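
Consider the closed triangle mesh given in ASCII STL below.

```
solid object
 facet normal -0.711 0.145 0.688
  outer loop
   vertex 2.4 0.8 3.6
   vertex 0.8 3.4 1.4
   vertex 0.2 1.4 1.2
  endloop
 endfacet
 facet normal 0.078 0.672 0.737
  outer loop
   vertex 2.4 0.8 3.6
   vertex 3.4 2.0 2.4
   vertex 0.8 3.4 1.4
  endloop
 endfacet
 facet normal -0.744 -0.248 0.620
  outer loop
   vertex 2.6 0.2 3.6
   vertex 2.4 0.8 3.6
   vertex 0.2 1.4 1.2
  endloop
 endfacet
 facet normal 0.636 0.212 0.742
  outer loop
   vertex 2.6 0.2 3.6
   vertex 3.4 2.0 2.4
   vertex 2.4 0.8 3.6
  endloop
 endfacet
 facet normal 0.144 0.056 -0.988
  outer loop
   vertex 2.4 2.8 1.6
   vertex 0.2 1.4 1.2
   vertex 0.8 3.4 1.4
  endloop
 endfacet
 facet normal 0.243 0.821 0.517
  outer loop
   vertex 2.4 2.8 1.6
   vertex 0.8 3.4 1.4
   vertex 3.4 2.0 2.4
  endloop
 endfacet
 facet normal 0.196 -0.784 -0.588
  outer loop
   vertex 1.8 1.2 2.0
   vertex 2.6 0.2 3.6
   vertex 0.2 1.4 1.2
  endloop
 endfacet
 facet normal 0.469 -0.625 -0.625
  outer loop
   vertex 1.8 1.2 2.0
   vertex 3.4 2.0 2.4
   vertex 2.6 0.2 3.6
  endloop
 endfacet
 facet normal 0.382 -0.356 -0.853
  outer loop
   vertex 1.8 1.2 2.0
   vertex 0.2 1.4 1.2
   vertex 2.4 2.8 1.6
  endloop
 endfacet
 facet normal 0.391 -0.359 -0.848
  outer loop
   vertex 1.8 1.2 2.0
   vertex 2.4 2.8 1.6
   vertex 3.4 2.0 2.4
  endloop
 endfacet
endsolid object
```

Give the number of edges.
15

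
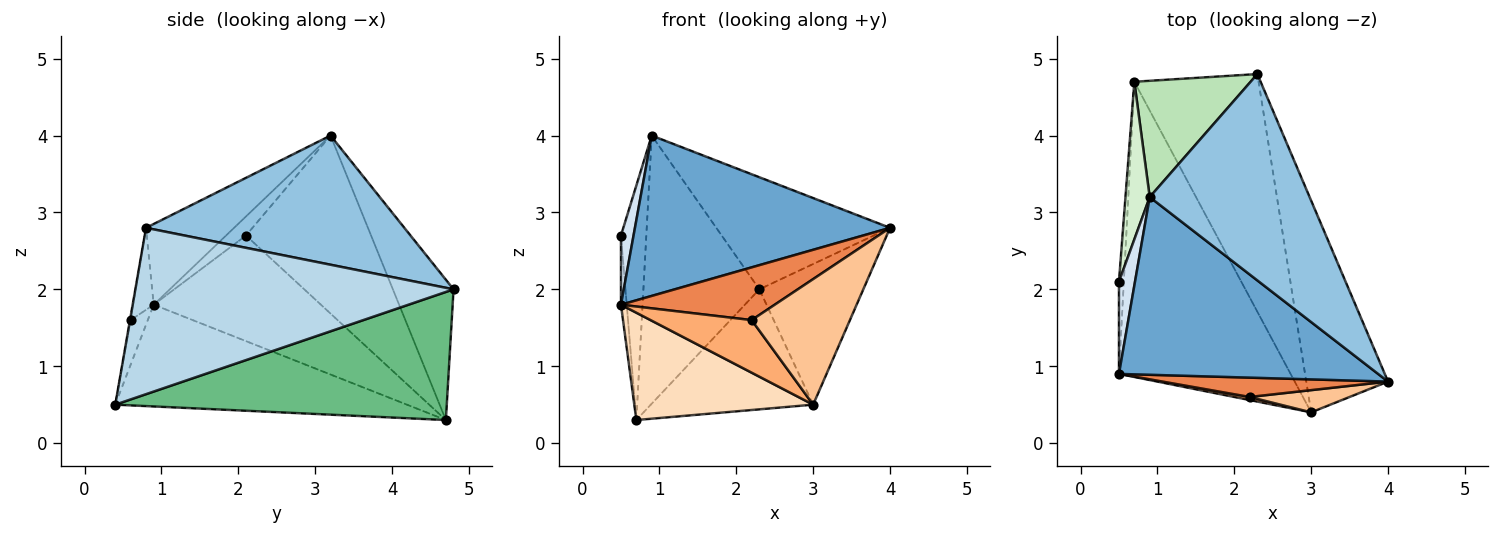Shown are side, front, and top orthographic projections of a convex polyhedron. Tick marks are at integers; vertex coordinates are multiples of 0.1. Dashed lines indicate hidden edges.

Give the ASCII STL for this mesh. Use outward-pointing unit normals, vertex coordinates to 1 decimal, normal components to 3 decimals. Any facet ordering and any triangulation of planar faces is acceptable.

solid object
 facet normal -0.225 -0.653 0.723
  outer loop
   vertex 0.9 3.2 4.0
   vertex 0.5 0.9 1.8
   vertex 4.0 0.8 2.8
  endloop
 endfacet
 facet normal 0.579 0.389 0.717
  outer loop
   vertex 0.9 3.2 4.0
   vertex 4.0 0.8 2.8
   vertex 2.3 4.8 2.0
  endloop
 endfacet
 facet normal 0.861 0.281 -0.423
  outer loop
   vertex 3.0 0.4 0.5
   vertex 2.3 4.8 2.0
   vertex 4.0 0.8 2.8
  endloop
 endfacet
 facet normal -0.689 -0.435 0.580
  outer loop
   vertex 0.5 2.1 2.7
   vertex 0.5 0.9 1.8
   vertex 0.9 3.2 4.0
  endloop
 endfacet
 facet normal -0.124 -0.932 0.342
  outer loop
   vertex 2.2 0.6 1.6
   vertex 4.0 0.8 2.8
   vertex 0.5 0.9 1.8
  endloop
 endfacet
 facet normal -0.167 -0.984 0.058
  outer loop
   vertex 2.2 0.6 1.6
   vertex 0.5 0.9 1.8
   vertex 3.0 0.4 0.5
  endloop
 endfacet
 facet normal -0.007 -0.985 0.174
  outer loop
   vertex 2.2 0.6 1.6
   vertex 3.0 0.4 0.5
   vertex 4.0 0.8 2.8
  endloop
 endfacet
 facet normal -0.487 -0.298 -0.821
  outer loop
   vertex 0.7 4.7 0.3
   vertex 3.0 0.4 0.5
   vertex 0.5 0.9 1.8
  endloop
 endfacet
 facet normal 0.677 0.332 -0.657
  outer loop
   vertex 0.7 4.7 0.3
   vertex 2.3 4.8 2.0
   vertex 3.0 0.4 0.5
  endloop
 endfacet
 facet normal -0.998 0.034 -0.046
  outer loop
   vertex 0.7 4.7 0.3
   vertex 0.5 0.9 1.8
   vertex 0.5 2.1 2.7
  endloop
 endfacet
 facet normal -0.433 0.827 0.359
  outer loop
   vertex 0.7 4.7 0.3
   vertex 0.9 3.2 4.0
   vertex 2.3 4.8 2.0
  endloop
 endfacet
 facet normal -0.971 0.197 0.132
  outer loop
   vertex 0.7 4.7 0.3
   vertex 0.5 2.1 2.7
   vertex 0.9 3.2 4.0
  endloop
 endfacet
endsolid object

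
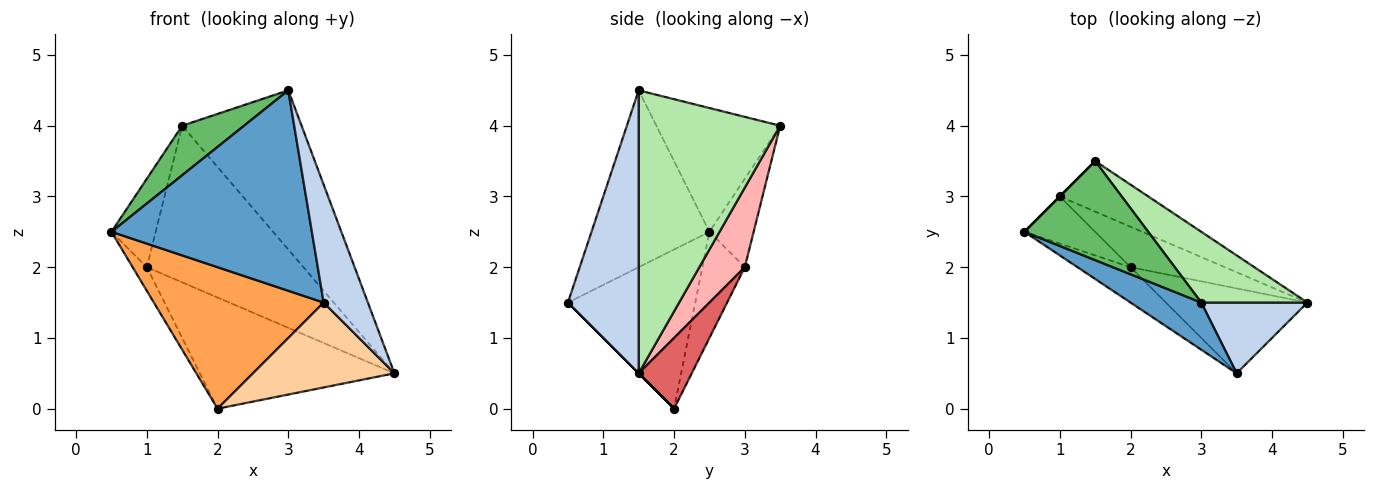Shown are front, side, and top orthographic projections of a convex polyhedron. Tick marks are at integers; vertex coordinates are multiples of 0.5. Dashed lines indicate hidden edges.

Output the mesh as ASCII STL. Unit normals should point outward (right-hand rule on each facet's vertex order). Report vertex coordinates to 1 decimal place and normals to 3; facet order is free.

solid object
 facet normal -0.497 -0.845 0.199
  outer loop
   vertex 3.0 1.5 4.5
   vertex 0.5 2.5 2.5
   vertex 3.5 0.5 1.5
  endloop
 endfacet
 facet normal 0.808 -0.505 0.303
  outer loop
   vertex 3.0 1.5 4.5
   vertex 3.5 0.5 1.5
   vertex 4.5 1.5 0.5
  endloop
 endfacet
 facet normal -0.588 -0.784 -0.196
  outer loop
   vertex 2.0 2.0 0.0
   vertex 3.5 0.5 1.5
   vertex 0.5 2.5 2.5
  endloop
 endfacet
 facet normal 0.000 -0.707 -0.707
  outer loop
   vertex 2.0 2.0 0.0
   vertex 4.5 1.5 0.5
   vertex 3.5 0.5 1.5
  endloop
 endfacet
 facet normal -0.667 -0.333 0.667
  outer loop
   vertex 1.5 3.5 4.0
   vertex 0.5 2.5 2.5
   vertex 3.0 1.5 4.5
  endloop
 endfacet
 facet normal 0.735 0.620 0.276
  outer loop
   vertex 1.5 3.5 4.0
   vertex 3.0 1.5 4.5
   vertex 4.5 1.5 0.5
  endloop
 endfacet
 facet normal 0.248 0.910 -0.331
  outer loop
   vertex 1.0 3.0 2.0
   vertex 4.5 1.5 0.5
   vertex 2.0 2.0 0.0
  endloop
 endfacet
 facet normal 0.266 0.917 -0.296
  outer loop
   vertex 1.0 3.0 2.0
   vertex 1.5 3.5 4.0
   vertex 4.5 1.5 0.5
  endloop
 endfacet
 facet normal -0.802 0.267 -0.535
  outer loop
   vertex 1.0 3.0 2.0
   vertex 2.0 2.0 0.0
   vertex 0.5 2.5 2.5
  endloop
 endfacet
 facet normal -0.707 0.707 0.000
  outer loop
   vertex 1.0 3.0 2.0
   vertex 0.5 2.5 2.5
   vertex 1.5 3.5 4.0
  endloop
 endfacet
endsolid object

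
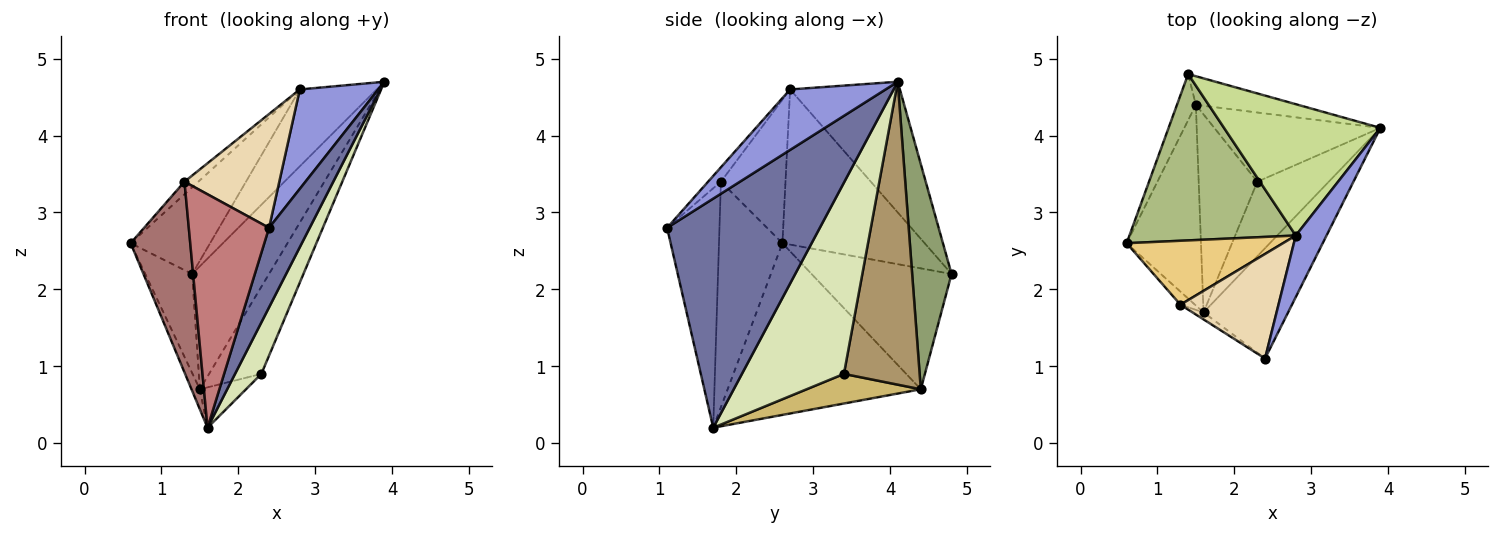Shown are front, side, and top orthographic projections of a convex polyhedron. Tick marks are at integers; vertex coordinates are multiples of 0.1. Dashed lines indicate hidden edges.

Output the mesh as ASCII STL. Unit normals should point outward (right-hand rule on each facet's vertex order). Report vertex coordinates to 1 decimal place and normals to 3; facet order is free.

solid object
 facet normal 0.910 -0.242 -0.336
  outer loop
   vertex 1.6 1.7 0.2
   vertex 3.9 4.1 4.7
   vertex 2.4 1.1 2.8
  endloop
 endfacet
 facet normal -0.917 0.040 -0.397
  outer loop
   vertex 1.5 4.4 0.7
   vertex 1.6 1.7 0.2
   vertex 0.6 2.6 2.6
  endloop
 endfacet
 facet normal 0.719 -0.591 0.366
  outer loop
   vertex 2.8 2.7 4.6
   vertex 2.4 1.1 2.8
   vertex 3.9 4.1 4.7
  endloop
 endfacet
 facet normal -0.938 0.314 -0.146
  outer loop
   vertex 1.4 4.8 2.2
   vertex 1.5 4.4 0.7
   vertex 0.6 2.6 2.6
  endloop
 endfacet
 facet normal 0.447 0.871 -0.203
  outer loop
   vertex 1.4 4.8 2.2
   vertex 3.9 4.1 4.7
   vertex 1.5 4.4 0.7
  endloop
 endfacet
 facet normal -0.637 0.356 0.683
  outer loop
   vertex 1.4 4.8 2.2
   vertex 0.6 2.6 2.6
   vertex 2.8 2.7 4.6
  endloop
 endfacet
 facet normal -0.585 0.410 0.700
  outer loop
   vertex 1.4 4.8 2.2
   vertex 2.8 2.7 4.6
   vertex 3.9 4.1 4.7
  endloop
 endfacet
 facet normal 0.911 -0.235 -0.340
  outer loop
   vertex 2.3 3.4 0.9
   vertex 3.9 4.1 4.7
   vertex 1.6 1.7 0.2
  endloop
 endfacet
 facet normal 0.750 0.518 -0.411
  outer loop
   vertex 2.3 3.4 0.9
   vertex 1.5 4.4 0.7
   vertex 3.9 4.1 4.7
  endloop
 endfacet
 facet normal 0.443 0.179 -0.878
  outer loop
   vertex 2.3 3.4 0.9
   vertex 1.6 1.7 0.2
   vertex 1.5 4.4 0.7
  endloop
 endfacet
 facet normal -0.669 0.143 0.729
  outer loop
   vertex 1.3 1.8 3.4
   vertex 2.8 2.7 4.6
   vertex 0.6 2.6 2.6
  endloop
 endfacet
 facet normal -0.099 -0.733 0.673
  outer loop
   vertex 1.3 1.8 3.4
   vertex 2.4 1.1 2.8
   vertex 2.8 2.7 4.6
  endloop
 endfacet
 facet normal -0.728 -0.684 -0.047
  outer loop
   vertex 1.3 1.8 3.4
   vertex 0.6 2.6 2.6
   vertex 1.6 1.7 0.2
  endloop
 endfacet
 facet normal -0.546 -0.837 -0.025
  outer loop
   vertex 1.3 1.8 3.4
   vertex 1.6 1.7 0.2
   vertex 2.4 1.1 2.8
  endloop
 endfacet
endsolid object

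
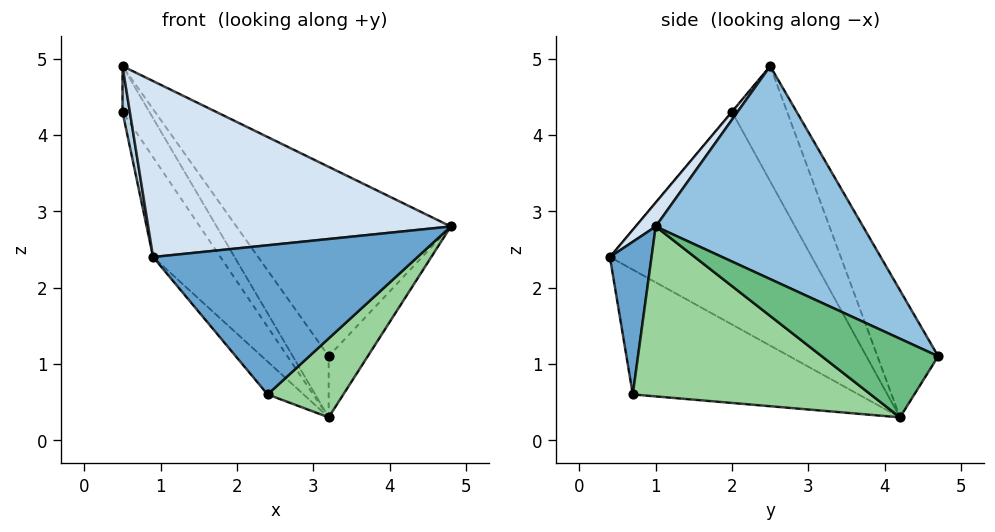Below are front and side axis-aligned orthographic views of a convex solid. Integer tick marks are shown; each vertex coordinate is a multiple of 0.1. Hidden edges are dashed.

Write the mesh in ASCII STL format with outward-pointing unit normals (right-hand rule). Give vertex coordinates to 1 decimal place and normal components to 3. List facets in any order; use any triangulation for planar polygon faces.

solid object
 facet normal 0.155 -0.987 -0.035
  outer loop
   vertex 2.4 0.7 0.6
   vertex 4.8 1.0 2.8
   vertex 0.9 0.4 2.4
  endloop
 endfacet
 facet normal 0.514 0.532 0.673
  outer loop
   vertex 0.5 2.5 4.9
   vertex 4.8 1.0 2.8
   vertex 3.2 4.7 1.1
  endloop
 endfacet
 facet normal -0.032 -0.768 0.640
  outer loop
   vertex 0.5 2.5 4.9
   vertex 0.5 2.0 4.3
   vertex 0.9 0.4 2.4
  endloop
 endfacet
 facet normal 0.051 -0.761 0.647
  outer loop
   vertex 0.5 2.5 4.9
   vertex 0.9 0.4 2.4
   vertex 4.8 1.0 2.8
  endloop
 endfacet
 facet normal -0.860 0.287 -0.423
  outer loop
   vertex 3.2 4.2 0.3
   vertex 0.9 0.4 2.4
   vertex 0.5 2.0 4.3
  endloop
 endfacet
 facet normal -0.844 0.412 -0.343
  outer loop
   vertex 3.2 4.2 0.3
   vertex 0.5 2.0 4.3
   vertex 0.5 2.5 4.9
  endloop
 endfacet
 facet normal -0.821 0.484 -0.303
  outer loop
   vertex 3.2 4.2 0.3
   vertex 0.5 2.5 4.9
   vertex 3.2 4.7 1.1
  endloop
 endfacet
 facet normal -0.772 0.123 -0.623
  outer loop
   vertex 3.2 4.2 0.3
   vertex 2.4 0.7 0.6
   vertex 0.9 0.4 2.4
  endloop
 endfacet
 facet normal 0.930 0.312 -0.195
  outer loop
   vertex 3.2 4.2 0.3
   vertex 3.2 4.7 1.1
   vertex 4.8 1.0 2.8
  endloop
 endfacet
 facet normal 0.674 -0.215 -0.706
  outer loop
   vertex 3.2 4.2 0.3
   vertex 4.8 1.0 2.8
   vertex 2.4 0.7 0.6
  endloop
 endfacet
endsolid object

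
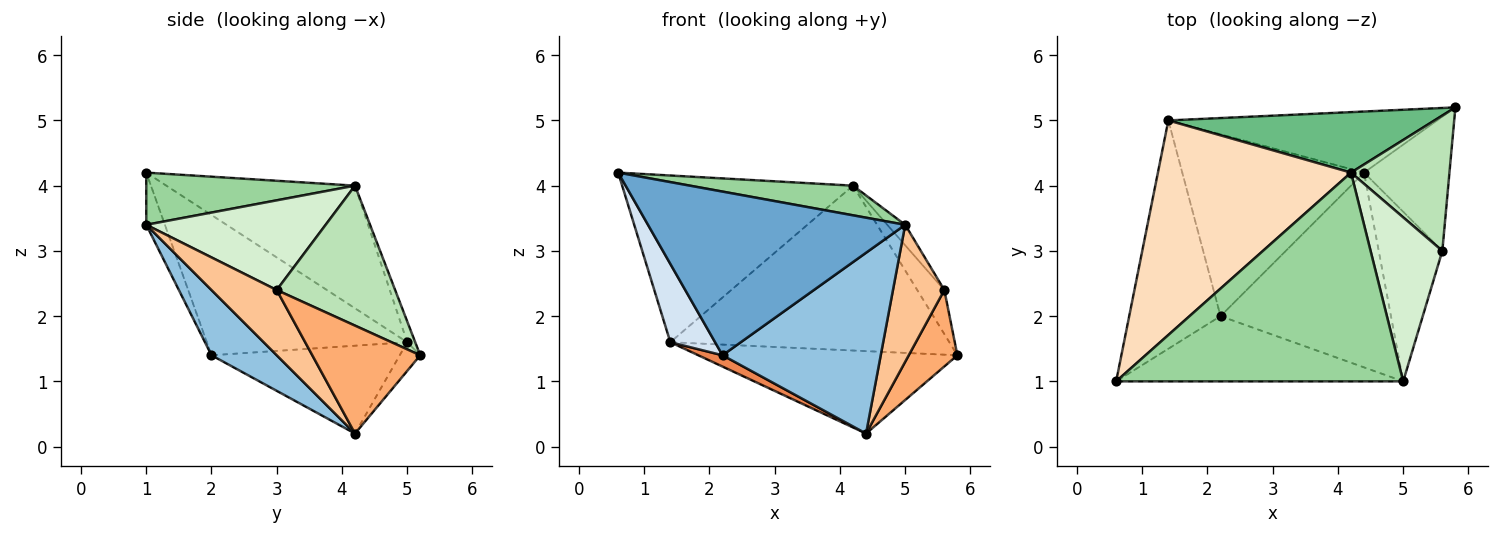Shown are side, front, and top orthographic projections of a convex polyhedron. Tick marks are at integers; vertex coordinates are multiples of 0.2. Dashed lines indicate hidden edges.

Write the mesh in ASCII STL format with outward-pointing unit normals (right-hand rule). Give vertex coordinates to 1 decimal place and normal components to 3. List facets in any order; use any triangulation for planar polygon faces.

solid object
 facet normal -0.067 -0.927 -0.369
  outer loop
   vertex 5.0 1.0 3.4
   vertex 0.6 1.0 4.2
   vertex 2.2 2.0 1.4
  endloop
 endfacet
 facet normal 0.270 -0.655 -0.706
  outer loop
   vertex 5.0 1.0 3.4
   vertex 2.2 2.0 1.4
   vertex 4.4 4.2 0.2
  endloop
 endfacet
 facet normal -0.063 0.802 -0.594
  outer loop
   vertex 1.4 5.0 1.6
   vertex 5.8 5.2 1.4
   vertex 4.4 4.2 0.2
  endloop
 endfacet
 facet normal -0.824 -0.184 -0.536
  outer loop
   vertex 1.4 5.0 1.6
   vertex 2.2 2.0 1.4
   vertex 0.6 1.0 4.2
  endloop
 endfacet
 facet normal -0.434 -0.056 -0.899
  outer loop
   vertex 1.4 5.0 1.6
   vertex 4.4 4.2 0.2
   vertex 2.2 2.0 1.4
  endloop
 endfacet
 facet normal 0.739 -0.333 -0.585
  outer loop
   vertex 5.6 3.0 2.4
   vertex 4.4 4.2 0.2
   vertex 5.8 5.2 1.4
  endloop
 endfacet
 facet normal 0.624 -0.491 -0.608
  outer loop
   vertex 5.6 3.0 2.4
   vertex 5.0 1.0 3.4
   vertex 4.4 4.2 0.2
  endloop
 endfacet
 facet normal -0.448 0.548 0.706
  outer loop
   vertex 4.2 4.2 4.0
   vertex 1.4 5.0 1.6
   vertex 0.6 1.0 4.2
  endloop
 endfacet
 facet normal -0.027 0.938 0.344
  outer loop
   vertex 4.2 4.2 4.0
   vertex 5.8 5.2 1.4
   vertex 1.4 5.0 1.6
  endloop
 endfacet
 facet normal 0.177 -0.138 0.974
  outer loop
   vertex 4.2 4.2 4.0
   vertex 0.6 1.0 4.2
   vertex 5.0 1.0 3.4
  endloop
 endfacet
 facet normal 0.804 0.184 0.566
  outer loop
   vertex 4.2 4.2 4.0
   vertex 5.6 3.0 2.4
   vertex 5.8 5.2 1.4
  endloop
 endfacet
 facet normal 0.778 0.078 0.623
  outer loop
   vertex 4.2 4.2 4.0
   vertex 5.0 1.0 3.4
   vertex 5.6 3.0 2.4
  endloop
 endfacet
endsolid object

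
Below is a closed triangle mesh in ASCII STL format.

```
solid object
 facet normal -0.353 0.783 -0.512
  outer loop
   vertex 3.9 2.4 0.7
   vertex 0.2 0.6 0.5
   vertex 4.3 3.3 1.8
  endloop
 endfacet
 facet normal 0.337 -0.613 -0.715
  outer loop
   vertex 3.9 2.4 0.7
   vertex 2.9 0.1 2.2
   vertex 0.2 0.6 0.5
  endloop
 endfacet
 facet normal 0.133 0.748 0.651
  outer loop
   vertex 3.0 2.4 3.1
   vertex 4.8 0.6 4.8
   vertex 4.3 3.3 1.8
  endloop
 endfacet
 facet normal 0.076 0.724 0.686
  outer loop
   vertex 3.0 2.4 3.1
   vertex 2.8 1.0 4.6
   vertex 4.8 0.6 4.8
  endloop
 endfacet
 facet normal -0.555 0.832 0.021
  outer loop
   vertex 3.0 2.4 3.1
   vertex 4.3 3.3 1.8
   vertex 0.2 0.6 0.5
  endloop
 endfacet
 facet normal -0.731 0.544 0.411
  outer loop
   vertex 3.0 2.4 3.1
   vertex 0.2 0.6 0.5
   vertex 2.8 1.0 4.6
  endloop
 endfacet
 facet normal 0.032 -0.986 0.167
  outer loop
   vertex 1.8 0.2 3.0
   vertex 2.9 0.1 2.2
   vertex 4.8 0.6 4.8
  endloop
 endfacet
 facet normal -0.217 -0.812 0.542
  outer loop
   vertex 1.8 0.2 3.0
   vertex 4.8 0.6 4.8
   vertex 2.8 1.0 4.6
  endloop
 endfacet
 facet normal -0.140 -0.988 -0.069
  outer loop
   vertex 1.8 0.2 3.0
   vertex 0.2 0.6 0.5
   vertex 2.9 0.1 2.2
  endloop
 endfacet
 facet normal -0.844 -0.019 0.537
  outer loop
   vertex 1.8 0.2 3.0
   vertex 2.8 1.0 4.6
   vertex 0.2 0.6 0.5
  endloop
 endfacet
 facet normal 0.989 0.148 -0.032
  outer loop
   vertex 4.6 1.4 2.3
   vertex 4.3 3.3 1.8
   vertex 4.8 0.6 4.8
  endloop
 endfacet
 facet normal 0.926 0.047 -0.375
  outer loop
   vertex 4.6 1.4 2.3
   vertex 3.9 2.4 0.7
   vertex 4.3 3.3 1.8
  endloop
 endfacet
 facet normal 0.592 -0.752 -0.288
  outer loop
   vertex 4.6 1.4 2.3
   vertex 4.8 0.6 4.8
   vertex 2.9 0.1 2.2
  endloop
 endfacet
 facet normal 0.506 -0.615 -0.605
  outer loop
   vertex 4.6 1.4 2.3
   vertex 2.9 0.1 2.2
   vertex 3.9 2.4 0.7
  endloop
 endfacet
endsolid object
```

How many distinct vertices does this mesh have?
9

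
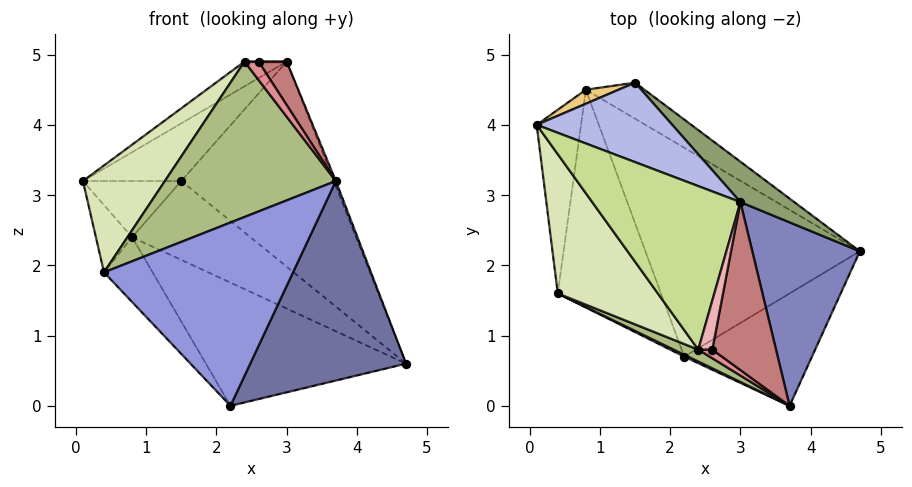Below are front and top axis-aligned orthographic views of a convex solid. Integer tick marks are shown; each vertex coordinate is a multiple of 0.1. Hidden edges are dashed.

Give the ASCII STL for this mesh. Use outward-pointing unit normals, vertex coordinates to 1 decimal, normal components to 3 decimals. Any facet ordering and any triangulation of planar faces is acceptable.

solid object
 facet normal 0.539 -0.734 -0.413
  outer loop
   vertex 2.2 0.7 0.0
   vertex 4.7 2.2 0.6
   vertex 3.7 0.0 3.2
  endloop
 endfacet
 facet normal 0.930 0.010 0.366
  outer loop
   vertex 3.0 2.9 4.9
   vertex 3.7 0.0 3.2
   vertex 4.7 2.2 0.6
  endloop
 endfacet
 facet normal -0.439 -0.898 0.009
  outer loop
   vertex 0.4 1.6 1.9
   vertex 2.2 0.7 0.0
   vertex 3.7 0.0 3.2
  endloop
 endfacet
 facet normal -0.244 0.570 0.785
  outer loop
   vertex 1.5 4.6 3.2
   vertex 0.1 4.0 3.2
   vertex 3.0 2.9 4.9
  endloop
 endfacet
 facet normal 0.666 0.732 0.144
  outer loop
   vertex 1.5 4.6 3.2
   vertex 3.0 2.9 4.9
   vertex 4.7 2.2 0.6
  endloop
 endfacet
 facet normal -0.457 -0.887 0.068
  outer loop
   vertex 2.4 0.8 4.9
   vertex 0.4 1.6 1.9
   vertex 3.7 0.0 3.2
  endloop
 endfacet
 facet normal -0.463 0.132 0.876
  outer loop
   vertex 2.4 0.8 4.9
   vertex 3.0 2.9 4.9
   vertex 0.1 4.0 3.2
  endloop
 endfacet
 facet normal -0.820 -0.348 0.454
  outer loop
   vertex 2.4 0.8 4.9
   vertex 0.1 4.0 3.2
   vertex 0.4 1.6 1.9
  endloop
 endfacet
 facet normal -0.098 0.506 -0.857
  outer loop
   vertex 0.8 4.5 2.4
   vertex 4.7 2.2 0.6
   vertex 2.2 0.7 0.0
  endloop
 endfacet
 facet normal 0.326 0.860 -0.393
  outer loop
   vertex 0.8 4.5 2.4
   vertex 1.5 4.6 3.2
   vertex 4.7 2.2 0.6
  endloop
 endfacet
 facet normal -0.384 0.896 0.224
  outer loop
   vertex 0.8 4.5 2.4
   vertex 0.1 4.0 3.2
   vertex 1.5 4.6 3.2
  endloop
 endfacet
 facet normal -0.797 0.208 -0.567
  outer loop
   vertex 0.8 4.5 2.4
   vertex 0.4 1.6 1.9
   vertex 0.1 4.0 3.2
  endloop
 endfacet
 facet normal -0.656 0.215 -0.723
  outer loop
   vertex 0.8 4.5 2.4
   vertex 2.2 0.7 0.0
   vertex 0.4 1.6 1.9
  endloop
 endfacet
 facet normal 0.796 -0.152 0.586
  outer loop
   vertex 2.6 0.8 4.9
   vertex 3.7 0.0 3.2
   vertex 3.0 2.9 4.9
  endloop
 endfacet
 facet normal 0.000 -0.905 0.426
  outer loop
   vertex 2.6 0.8 4.9
   vertex 2.4 0.8 4.9
   vertex 3.7 0.0 3.2
  endloop
 endfacet
 facet normal 0.000 0.000 1.000
  outer loop
   vertex 2.6 0.8 4.9
   vertex 3.0 2.9 4.9
   vertex 2.4 0.8 4.9
  endloop
 endfacet
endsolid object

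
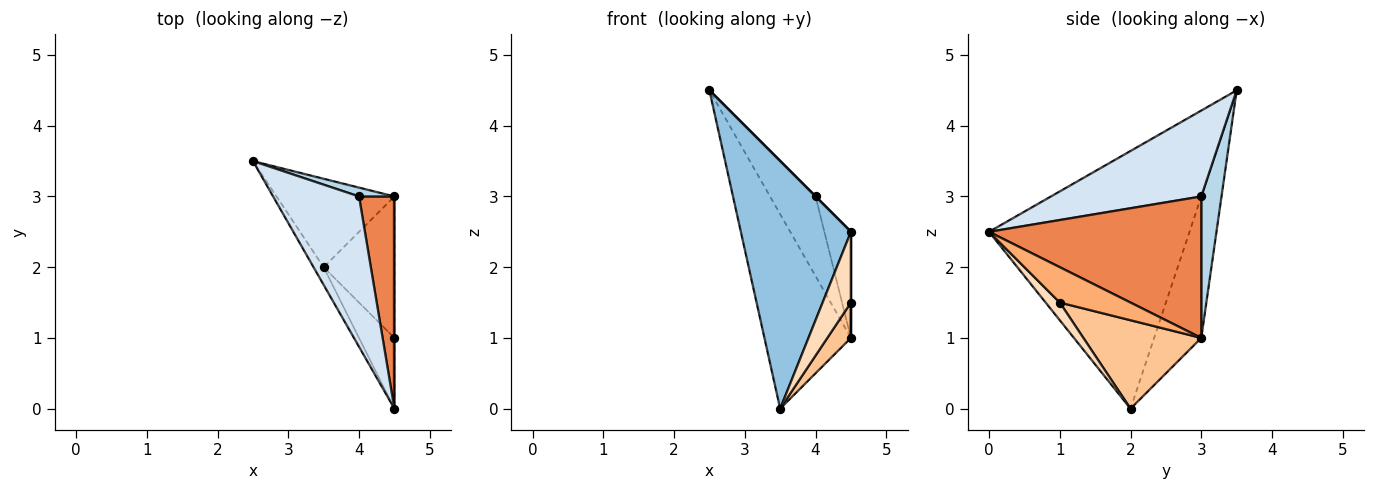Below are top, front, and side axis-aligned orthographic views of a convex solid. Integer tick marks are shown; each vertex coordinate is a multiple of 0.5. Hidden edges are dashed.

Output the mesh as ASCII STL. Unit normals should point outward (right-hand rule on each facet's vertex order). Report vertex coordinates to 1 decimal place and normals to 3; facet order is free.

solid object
 facet normal -0.445 0.815 -0.371
  outer loop
   vertex 3.5 2.0 0.0
   vertex 2.5 3.5 4.5
   vertex 4.5 3.0 1.0
  endloop
 endfacet
 facet normal -0.876 -0.481 -0.034
  outer loop
   vertex 3.5 2.0 0.0
   vertex 4.5 0.0 2.5
   vertex 2.5 3.5 4.5
  endloop
 endfacet
 facet normal 0.404 0.909 0.101
  outer loop
   vertex 4.0 3.0 3.0
   vertex 4.5 3.0 1.0
   vertex 2.5 3.5 4.5
  endloop
 endfacet
 facet normal 0.707 0.000 0.707
  outer loop
   vertex 4.0 3.0 3.0
   vertex 2.5 3.5 4.5
   vertex 4.5 0.0 2.5
  endloop
 endfacet
 facet normal 0.963 0.120 0.241
  outer loop
   vertex 4.0 3.0 3.0
   vertex 4.5 0.0 2.5
   vertex 4.5 3.0 1.0
  endloop
 endfacet
 facet normal 1.000 0.000 0.000
  outer loop
   vertex 4.5 1.0 1.5
   vertex 4.5 3.0 1.0
   vertex 4.5 0.0 2.5
  endloop
 endfacet
 facet normal 0.772 -0.154 -0.617
  outer loop
   vertex 4.5 1.0 1.5
   vertex 3.5 2.0 0.0
   vertex 4.5 3.0 1.0
  endloop
 endfacet
 facet normal 0.333 -0.667 -0.667
  outer loop
   vertex 4.5 1.0 1.5
   vertex 4.5 0.0 2.5
   vertex 3.5 2.0 0.0
  endloop
 endfacet
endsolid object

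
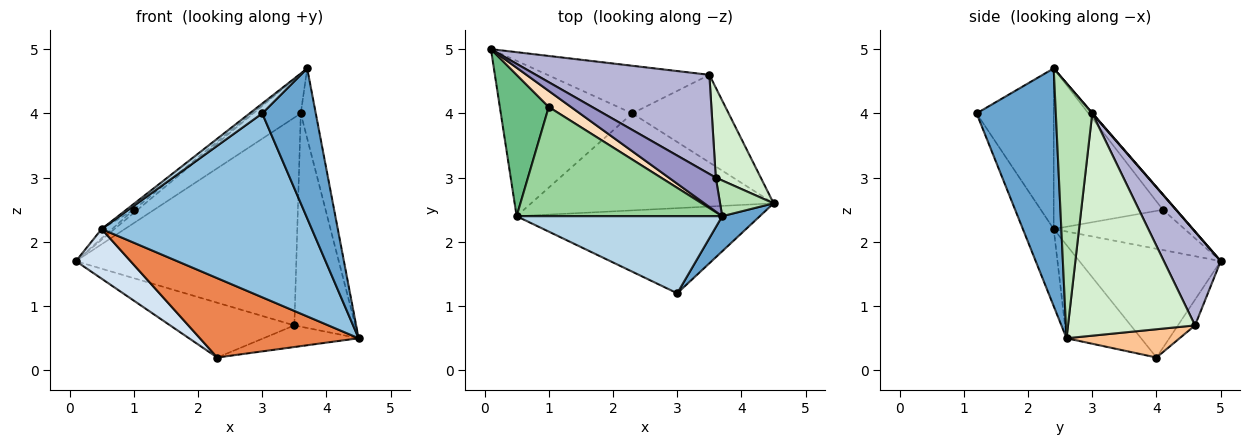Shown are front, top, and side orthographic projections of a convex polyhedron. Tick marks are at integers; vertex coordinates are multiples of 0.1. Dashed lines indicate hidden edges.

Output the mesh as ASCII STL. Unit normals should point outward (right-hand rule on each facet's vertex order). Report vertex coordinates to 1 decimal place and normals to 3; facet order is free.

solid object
 facet normal 0.822 -0.555 0.130
  outer loop
   vertex 3.7 2.4 4.7
   vertex 3.0 1.2 4.0
   vertex 4.5 2.6 0.5
  endloop
 endfacet
 facet normal -0.132 -0.900 -0.416
  outer loop
   vertex 0.5 2.4 2.2
   vertex 4.5 2.6 0.5
   vertex 3.0 1.2 4.0
  endloop
 endfacet
 facet normal -0.613 -0.100 0.784
  outer loop
   vertex 0.5 2.4 2.2
   vertex 3.0 1.2 4.0
   vertex 3.7 2.4 4.7
  endloop
 endfacet
 facet normal -0.619 -0.239 -0.748
  outer loop
   vertex 2.3 4.0 0.2
   vertex 0.5 2.4 2.2
   vertex 0.1 5.0 1.7
  endloop
 endfacet
 facet normal -0.285 -0.607 -0.742
  outer loop
   vertex 2.3 4.0 0.2
   vertex 4.5 2.6 0.5
   vertex 0.5 2.4 2.2
  endloop
 endfacet
 facet normal -0.104 0.751 -0.652
  outer loop
   vertex 2.3 4.0 0.2
   vertex 0.1 5.0 1.7
   vertex 3.5 4.6 0.7
  endloop
 endfacet
 facet normal 0.274 0.230 -0.934
  outer loop
   vertex 2.3 4.0 0.2
   vertex 3.5 4.6 0.7
   vertex 4.5 2.6 0.5
  endloop
 endfacet
 facet normal -0.560 0.163 0.813
  outer loop
   vertex 1.0 4.1 2.5
   vertex 3.7 2.4 4.7
   vertex 0.1 5.0 1.7
  endloop
 endfacet
 facet normal -0.635 0.051 0.771
  outer loop
   vertex 1.0 4.1 2.5
   vertex 0.1 5.0 1.7
   vertex 0.5 2.4 2.2
  endloop
 endfacet
 facet normal -0.615 0.042 0.787
  outer loop
   vertex 1.0 4.1 2.5
   vertex 0.5 2.4 2.2
   vertex 3.7 2.4 4.7
  endloop
 endfacet
 facet normal 0.908 0.374 0.191
  outer loop
   vertex 3.6 3.0 4.0
   vertex 3.7 2.4 4.7
   vertex 4.5 2.6 0.5
  endloop
 endfacet
 facet normal 0.887 0.426 0.179
  outer loop
   vertex 3.6 3.0 4.0
   vertex 4.5 2.6 0.5
   vertex 3.5 4.6 0.7
  endloop
 endfacet
 facet normal 0.007 0.760 0.650
  outer loop
   vertex 3.6 3.0 4.0
   vertex 0.1 5.0 1.7
   vertex 3.7 2.4 4.7
  endloop
 endfacet
 facet normal 0.227 0.879 0.419
  outer loop
   vertex 3.6 3.0 4.0
   vertex 3.5 4.6 0.7
   vertex 0.1 5.0 1.7
  endloop
 endfacet
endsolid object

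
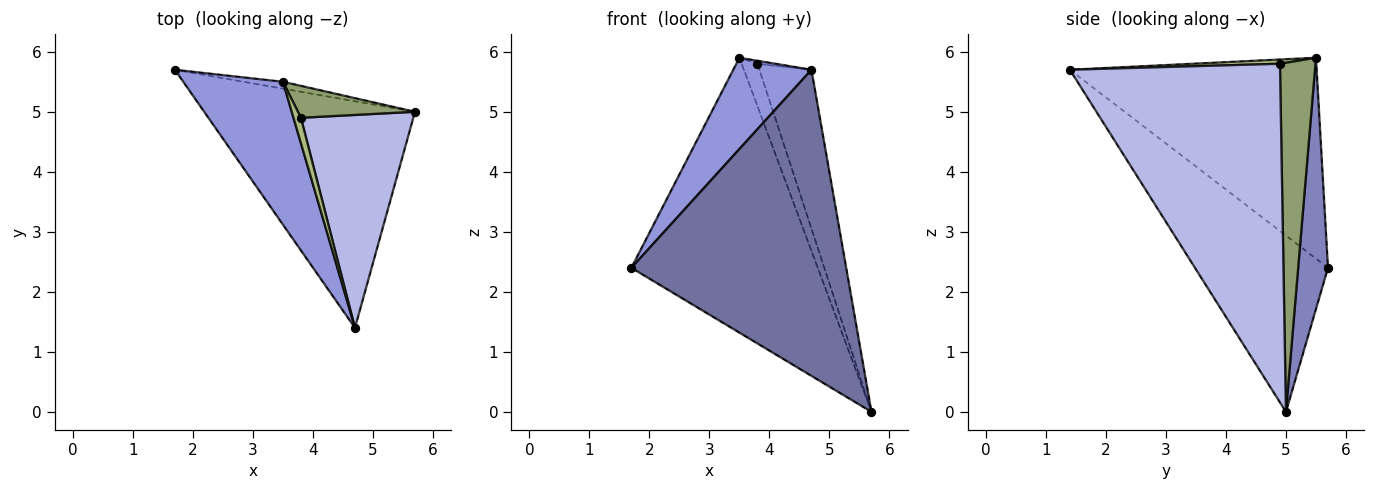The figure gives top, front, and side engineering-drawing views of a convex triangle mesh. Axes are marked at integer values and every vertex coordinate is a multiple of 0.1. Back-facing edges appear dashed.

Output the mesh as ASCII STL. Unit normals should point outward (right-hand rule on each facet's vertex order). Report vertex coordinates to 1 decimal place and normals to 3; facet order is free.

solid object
 facet normal -0.446 -0.720 -0.533
  outer loop
   vertex 4.7 1.4 5.7
   vertex 1.7 5.7 2.4
   vertex 5.7 5.0 0.0
  endloop
 endfacet
 facet normal 0.158 0.987 -0.025
  outer loop
   vertex 3.5 5.5 5.9
   vertex 5.7 5.0 0.0
   vertex 1.7 5.7 2.4
  endloop
 endfacet
 facet normal -0.862 -0.273 0.428
  outer loop
   vertex 3.5 5.5 5.9
   vertex 1.7 5.7 2.4
   vertex 4.7 1.4 5.7
  endloop
 endfacet
 facet normal 0.924 0.229 0.307
  outer loop
   vertex 3.8 4.9 5.8
   vertex 4.7 1.4 5.7
   vertex 5.7 5.0 0.0
  endloop
 endfacet
 facet normal 0.874 0.388 0.293
  outer loop
   vertex 3.8 4.9 5.8
   vertex 5.7 5.0 0.0
   vertex 3.5 5.5 5.9
  endloop
 endfacet
 facet normal 0.492 0.102 0.865
  outer loop
   vertex 3.8 4.9 5.8
   vertex 3.5 5.5 5.9
   vertex 4.7 1.4 5.7
  endloop
 endfacet
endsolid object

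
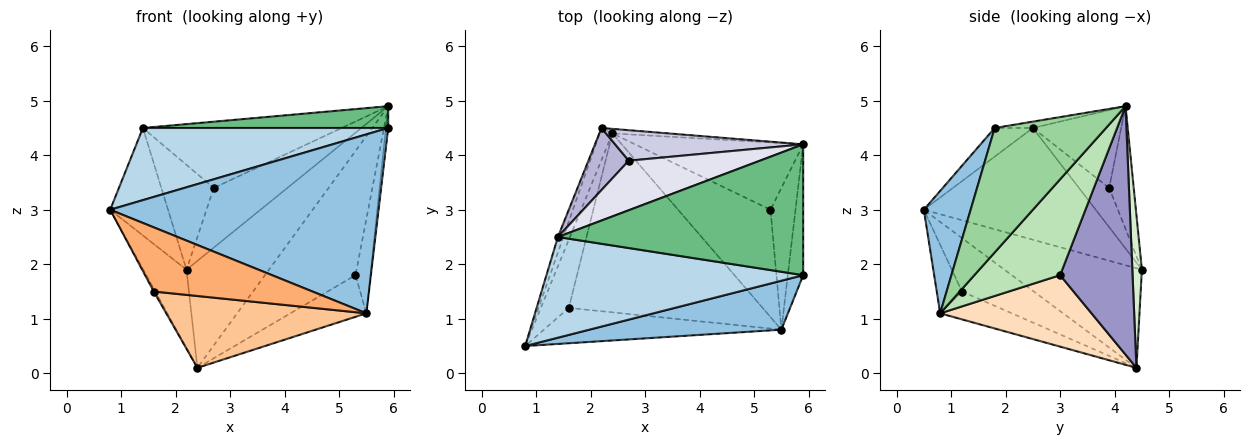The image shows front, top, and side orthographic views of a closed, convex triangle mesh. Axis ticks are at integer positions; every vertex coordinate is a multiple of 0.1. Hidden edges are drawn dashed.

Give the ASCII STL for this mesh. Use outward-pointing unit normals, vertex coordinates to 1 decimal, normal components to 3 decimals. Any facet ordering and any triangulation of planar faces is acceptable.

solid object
 facet normal -0.947 0.298 -0.122
  outer loop
   vertex 2.4 4.4 0.1
   vertex 0.8 0.5 3.0
   vertex 2.2 4.5 1.9
  endloop
 endfacet
 facet normal 0.166 -0.951 0.260
  outer loop
   vertex 5.5 0.8 1.1
   vertex 5.9 1.8 4.5
   vertex 0.8 0.5 3.0
  endloop
 endfacet
 facet normal -0.090 -0.580 0.810
  outer loop
   vertex 1.4 2.5 4.5
   vertex 0.8 0.5 3.0
   vertex 5.9 1.8 4.5
  endloop
 endfacet
 facet normal -0.947 0.319 -0.046
  outer loop
   vertex 1.4 2.5 4.5
   vertex 2.2 4.5 1.9
   vertex 0.8 0.5 3.0
  endloop
 endfacet
 facet normal -0.886 0.019 -0.464
  outer loop
   vertex 1.6 1.2 1.5
   vertex 0.8 0.5 3.0
   vertex 2.4 4.4 0.1
  endloop
 endfacet
 facet normal -0.138 -0.867 -0.478
  outer loop
   vertex 1.6 1.2 1.5
   vertex 5.5 0.8 1.1
   vertex 0.8 0.5 3.0
  endloop
 endfacet
 facet normal -0.132 -0.369 -0.920
  outer loop
   vertex 1.6 1.2 1.5
   vertex 2.4 4.4 0.1
   vertex 5.5 0.8 1.1
  endloop
 endfacet
 facet normal 0.585 0.294 -0.756
  outer loop
   vertex 5.3 3.0 1.8
   vertex 5.5 0.8 1.1
   vertex 2.4 4.4 0.1
  endloop
 endfacet
 facet normal -0.026 -0.164 0.986
  outer loop
   vertex 5.9 4.2 4.9
   vertex 1.4 2.5 4.5
   vertex 5.9 1.8 4.5
  endloop
 endfacet
 facet normal 0.992 0.020 -0.123
  outer loop
   vertex 5.9 4.2 4.9
   vertex 5.9 1.8 4.5
   vertex 5.5 0.8 1.1
  endloop
 endfacet
 facet normal 0.954 0.166 -0.249
  outer loop
   vertex 5.9 4.2 4.9
   vertex 5.5 0.8 1.1
   vertex 5.3 3.0 1.8
  endloop
 endfacet
 facet normal 0.115 0.992 -0.042
  outer loop
   vertex 5.9 4.2 4.9
   vertex 2.4 4.4 0.1
   vertex 2.2 4.5 1.9
  endloop
 endfacet
 facet normal 0.576 0.719 -0.390
  outer loop
   vertex 5.9 4.2 4.9
   vertex 5.3 3.0 1.8
   vertex 2.4 4.4 0.1
  endloop
 endfacet
 facet normal -0.444 0.771 0.456
  outer loop
   vertex 2.7 3.9 3.4
   vertex 2.2 4.5 1.9
   vertex 1.4 2.5 4.5
  endloop
 endfacet
 facet normal -0.285 0.854 0.436
  outer loop
   vertex 2.7 3.9 3.4
   vertex 5.9 4.2 4.9
   vertex 2.2 4.5 1.9
  endloop
 endfacet
 facet normal -0.335 0.755 0.564
  outer loop
   vertex 2.7 3.9 3.4
   vertex 1.4 2.5 4.5
   vertex 5.9 4.2 4.9
  endloop
 endfacet
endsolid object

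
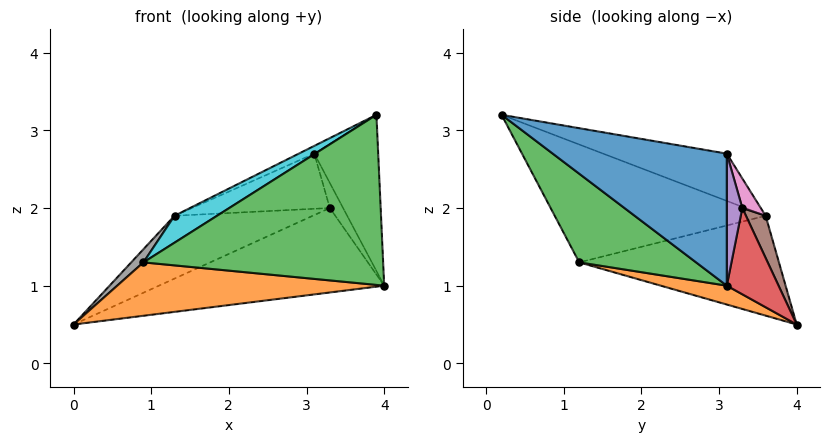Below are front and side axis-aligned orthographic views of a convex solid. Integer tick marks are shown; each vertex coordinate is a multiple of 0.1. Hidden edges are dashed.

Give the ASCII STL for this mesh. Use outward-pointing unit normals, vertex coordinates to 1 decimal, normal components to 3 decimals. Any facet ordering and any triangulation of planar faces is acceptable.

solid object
 facet normal 0.841 0.309 0.445
  outer loop
   vertex 3.1 3.1 2.7
   vertex 3.9 0.2 3.2
   vertex 4.0 3.1 1.0
  endloop
 endfacet
 facet normal 0.063 -0.255 -0.965
  outer loop
   vertex 0.9 1.2 1.3
   vertex 0.0 4.0 0.5
   vertex 4.0 3.1 1.0
  endloop
 endfacet
 facet normal 0.285 -0.585 -0.759
  outer loop
   vertex 0.9 1.2 1.3
   vertex 4.0 3.1 1.0
   vertex 3.9 0.2 3.2
  endloop
 endfacet
 facet normal 0.224 0.974 -0.038
  outer loop
   vertex 3.3 3.3 2.0
   vertex 4.0 3.1 1.0
   vertex 0.0 4.0 0.5
  endloop
 endfacet
 facet normal 0.706 0.602 0.374
  outer loop
   vertex 3.3 3.3 2.0
   vertex 3.1 3.1 2.7
   vertex 4.0 3.1 1.0
  endloop
 endfacet
 facet normal 0.139 0.979 0.150
  outer loop
   vertex 1.3 3.6 1.9
   vertex 3.3 3.3 2.0
   vertex 0.0 4.0 0.5
  endloop
 endfacet
 facet normal 0.126 0.944 0.306
  outer loop
   vertex 1.3 3.6 1.9
   vertex 3.1 3.1 2.7
   vertex 3.3 3.3 2.0
  endloop
 endfacet
 facet normal -0.738 -0.045 0.673
  outer loop
   vertex 1.3 3.6 1.9
   vertex 0.0 4.0 0.5
   vertex 0.9 1.2 1.3
  endloop
 endfacet
 facet normal -0.394 0.050 0.918
  outer loop
   vertex 1.3 3.6 1.9
   vertex 3.9 0.2 3.2
   vertex 3.1 3.1 2.7
  endloop
 endfacet
 facet normal -0.558 -0.112 0.822
  outer loop
   vertex 1.3 3.6 1.9
   vertex 0.9 1.2 1.3
   vertex 3.9 0.2 3.2
  endloop
 endfacet
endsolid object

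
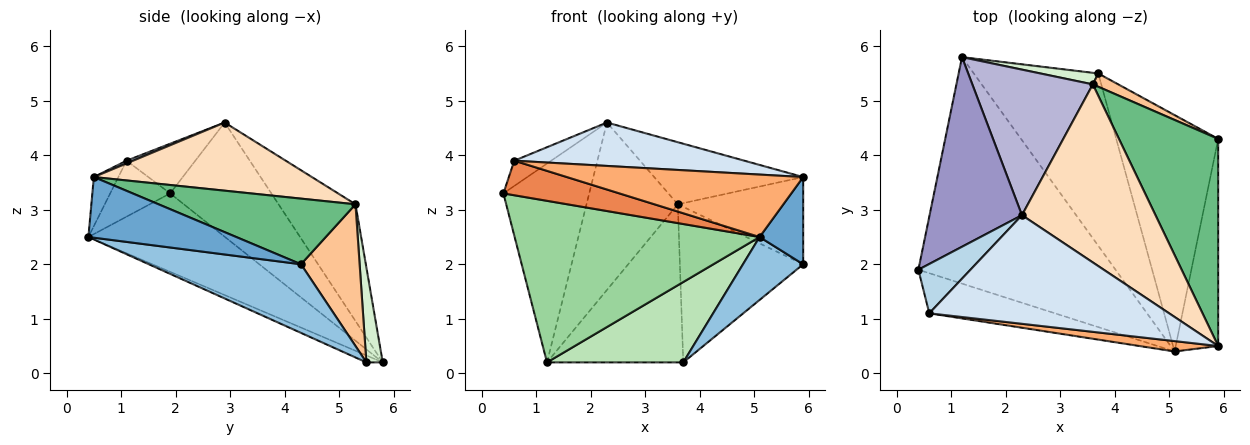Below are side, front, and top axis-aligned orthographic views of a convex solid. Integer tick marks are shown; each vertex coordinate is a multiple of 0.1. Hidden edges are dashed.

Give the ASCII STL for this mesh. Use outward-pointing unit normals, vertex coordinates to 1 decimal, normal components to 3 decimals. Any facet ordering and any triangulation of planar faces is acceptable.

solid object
 facet normal 0.796 -0.235 -0.558
  outer loop
   vertex 5.1 0.4 2.5
   vertex 5.9 4.3 2.0
   vertex 5.9 0.5 3.6
  endloop
 endfacet
 facet normal 0.545 -0.216 -0.810
  outer loop
   vertex 5.1 0.4 2.5
   vertex 3.7 5.5 0.2
   vertex 5.9 4.3 2.0
  endloop
 endfacet
 facet normal -0.647 0.347 0.679
  outer loop
   vertex 0.6 1.1 3.9
   vertex 2.3 2.9 4.6
   vertex 0.4 1.9 3.3
  endloop
 endfacet
 facet normal 0.011 -0.371 0.929
  outer loop
   vertex 0.6 1.1 3.9
   vertex 5.9 0.5 3.6
   vertex 2.3 2.9 4.6
  endloop
 endfacet
 facet normal -0.320 -0.618 -0.718
  outer loop
   vertex 0.6 1.1 3.9
   vertex 0.4 1.9 3.3
   vertex 5.1 0.4 2.5
  endloop
 endfacet
 facet normal -0.102 -0.981 0.163
  outer loop
   vertex 0.6 1.1 3.9
   vertex 5.1 0.4 2.5
   vertex 5.9 0.5 3.6
  endloop
 endfacet
 facet normal 0.428 0.900 0.077
  outer loop
   vertex 3.6 5.3 3.1
   vertex 5.9 4.3 2.0
   vertex 3.7 5.5 0.2
  endloop
 endfacet
 facet normal 0.434 0.297 0.851
  outer loop
   vertex 3.6 5.3 3.1
   vertex 2.3 2.9 4.6
   vertex 5.9 0.5 3.6
  endloop
 endfacet
 facet normal 0.520 0.331 0.787
  outer loop
   vertex 3.6 5.3 3.1
   vertex 5.9 0.5 3.6
   vertex 5.9 4.3 2.0
  endloop
 endfacet
 facet normal -0.308 -0.552 -0.775
  outer loop
   vertex 1.2 5.8 0.2
   vertex 5.1 0.4 2.5
   vertex 0.4 1.9 3.3
  endloop
 endfacet
 facet normal -0.051 -0.422 -0.905
  outer loop
   vertex 1.2 5.8 0.2
   vertex 3.7 5.5 0.2
   vertex 5.1 0.4 2.5
  endloop
 endfacet
 facet normal 0.119 0.990 0.072
  outer loop
   vertex 1.2 5.8 0.2
   vertex 3.6 5.3 3.1
   vertex 3.7 5.5 0.2
  endloop
 endfacet
 facet normal -0.649 0.551 0.525
  outer loop
   vertex 1.2 5.8 0.2
   vertex 0.4 1.9 3.3
   vertex 2.3 2.9 4.6
  endloop
 endfacet
 facet normal -0.537 0.637 0.554
  outer loop
   vertex 1.2 5.8 0.2
   vertex 2.3 2.9 4.6
   vertex 3.6 5.3 3.1
  endloop
 endfacet
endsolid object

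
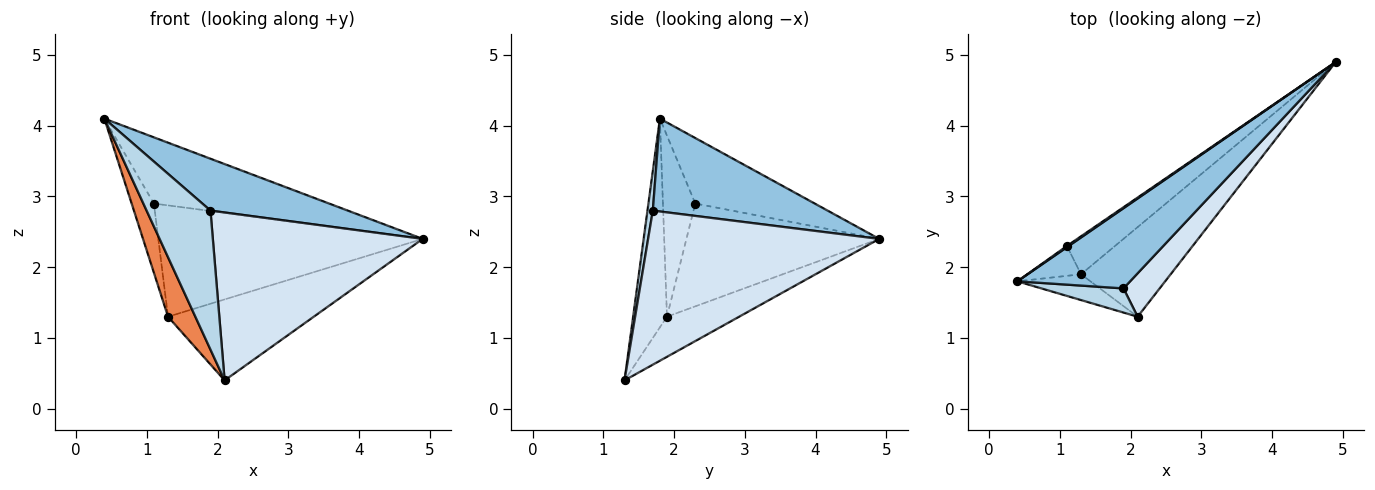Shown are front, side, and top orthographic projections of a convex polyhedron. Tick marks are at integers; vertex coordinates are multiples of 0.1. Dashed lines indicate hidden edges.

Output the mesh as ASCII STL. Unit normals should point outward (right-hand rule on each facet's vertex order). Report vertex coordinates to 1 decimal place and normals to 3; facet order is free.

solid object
 facet normal -0.563 0.826 0.016
  outer loop
   vertex 1.1 2.3 2.9
   vertex 0.4 1.8 4.1
   vertex 4.9 4.9 2.4
  endloop
 endfacet
 facet normal 0.569 -0.447 0.691
  outer loop
   vertex 1.9 1.7 2.8
   vertex 4.9 4.9 2.4
   vertex 0.4 1.8 4.1
  endloop
 endfacet
 facet normal 0.082 -0.982 0.171
  outer loop
   vertex 1.9 1.7 2.8
   vertex 0.4 1.8 4.1
   vertex 2.1 1.3 0.4
  endloop
 endfacet
 facet normal 0.729 -0.662 0.171
  outer loop
   vertex 1.9 1.7 2.8
   vertex 2.1 1.3 0.4
   vertex 4.9 4.9 2.4
  endloop
 endfacet
 facet normal -0.750 -0.606 -0.263
  outer loop
   vertex 1.3 1.9 1.3
   vertex 2.1 1.3 0.4
   vertex 0.4 1.8 4.1
  endloop
 endfacet
 facet normal -0.800 0.550 -0.238
  outer loop
   vertex 1.3 1.9 1.3
   vertex 0.4 1.8 4.1
   vertex 1.1 2.3 2.9
  endloop
 endfacet
 facet normal -0.315 0.636 -0.704
  outer loop
   vertex 1.3 1.9 1.3
   vertex 4.9 4.9 2.4
   vertex 2.1 1.3 0.4
  endloop
 endfacet
 facet normal -0.568 0.779 -0.266
  outer loop
   vertex 1.3 1.9 1.3
   vertex 1.1 2.3 2.9
   vertex 4.9 4.9 2.4
  endloop
 endfacet
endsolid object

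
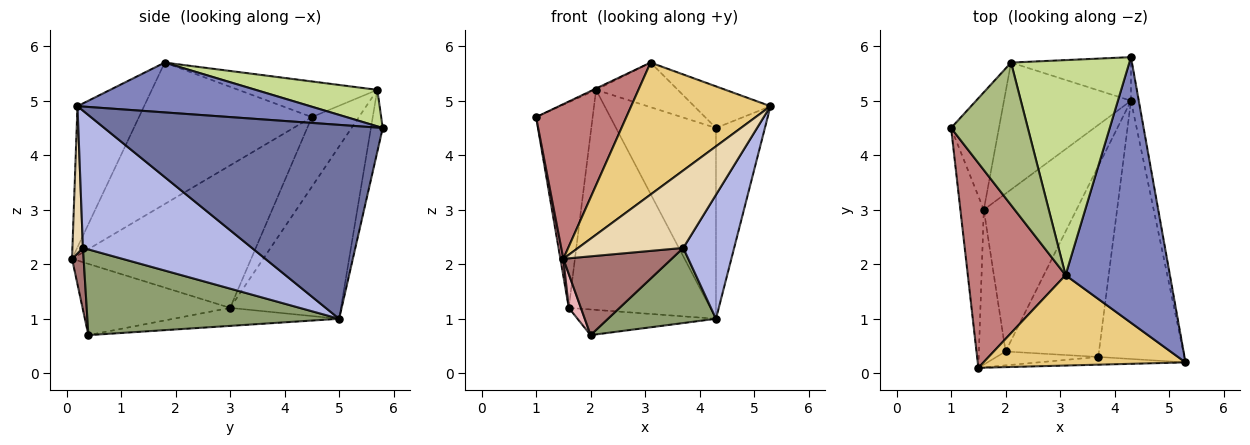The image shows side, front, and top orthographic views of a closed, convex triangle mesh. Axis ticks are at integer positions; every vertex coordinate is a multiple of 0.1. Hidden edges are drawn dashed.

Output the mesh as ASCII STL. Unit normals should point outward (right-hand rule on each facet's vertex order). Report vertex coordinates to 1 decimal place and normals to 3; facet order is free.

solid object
 facet normal 0.984 0.173 -0.040
  outer loop
   vertex 4.3 5.0 1.0
   vertex 4.3 5.8 4.5
   vertex 5.3 0.2 4.9
  endloop
 endfacet
 facet normal 0.427 0.140 0.893
  outer loop
   vertex 3.1 1.8 5.7
   vertex 5.3 0.2 4.9
   vertex 4.3 5.8 4.5
  endloop
 endfacet
 facet normal -0.188 0.157 -0.969
  outer loop
   vertex 1.6 3.0 1.2
   vertex 4.3 5.0 1.0
   vertex 2.0 0.4 0.7
  endloop
 endfacet
 facet normal 0.821 -0.247 -0.515
  outer loop
   vertex 3.7 0.3 2.3
   vertex 4.3 5.0 1.0
   vertex 5.3 0.2 4.9
  endloop
 endfacet
 facet normal 0.649 -0.279 -0.707
  outer loop
   vertex 3.7 0.3 2.3
   vertex 2.0 0.4 0.7
   vertex 4.3 5.0 1.0
  endloop
 endfacet
 facet normal -0.421 0.008 0.907
  outer loop
   vertex 2.1 5.7 5.2
   vertex 1.0 4.5 4.7
   vertex 3.1 1.8 5.7
  endloop
 endfacet
 facet normal 0.289 0.194 0.937
  outer loop
   vertex 2.1 5.7 5.2
   vertex 3.1 1.8 5.7
   vertex 4.3 5.8 4.5
  endloop
 endfacet
 facet normal -0.114 0.968 -0.221
  outer loop
   vertex 2.1 5.7 5.2
   vertex 4.3 5.8 4.5
   vertex 4.3 5.0 1.0
  endloop
 endfacet
 facet normal -0.585 0.704 -0.402
  outer loop
   vertex 2.1 5.7 5.2
   vertex 1.6 3.0 1.2
   vertex 1.0 4.5 4.7
  endloop
 endfacet
 facet normal -0.562 0.717 -0.414
  outer loop
   vertex 2.1 5.7 5.2
   vertex 4.3 5.0 1.0
   vertex 1.6 3.0 1.2
  endloop
 endfacet
 facet normal -0.367 -0.767 0.526
  outer loop
   vertex 1.5 0.1 2.1
   vertex 5.3 0.2 4.9
   vertex 3.1 1.8 5.7
  endloop
 endfacet
 facet normal 0.099 -0.990 -0.099
  outer loop
   vertex 1.5 0.1 2.1
   vertex 3.7 0.3 2.3
   vertex 5.3 0.2 4.9
  endloop
 endfacet
 facet normal 0.105 -0.979 -0.172
  outer loop
   vertex 1.5 0.1 2.1
   vertex 2.0 0.4 0.7
   vertex 3.7 0.3 2.3
  endloop
 endfacet
 facet normal -0.756 -0.395 0.522
  outer loop
   vertex 1.5 0.1 2.1
   vertex 3.1 1.8 5.7
   vertex 1.0 4.5 4.7
  endloop
 endfacet
 facet normal -0.987 -0.016 -0.162
  outer loop
   vertex 1.5 0.1 2.1
   vertex 1.0 4.5 4.7
   vertex 1.6 3.0 1.2
  endloop
 endfacet
 facet normal -0.934 -0.076 -0.350
  outer loop
   vertex 1.5 0.1 2.1
   vertex 1.6 3.0 1.2
   vertex 2.0 0.4 0.7
  endloop
 endfacet
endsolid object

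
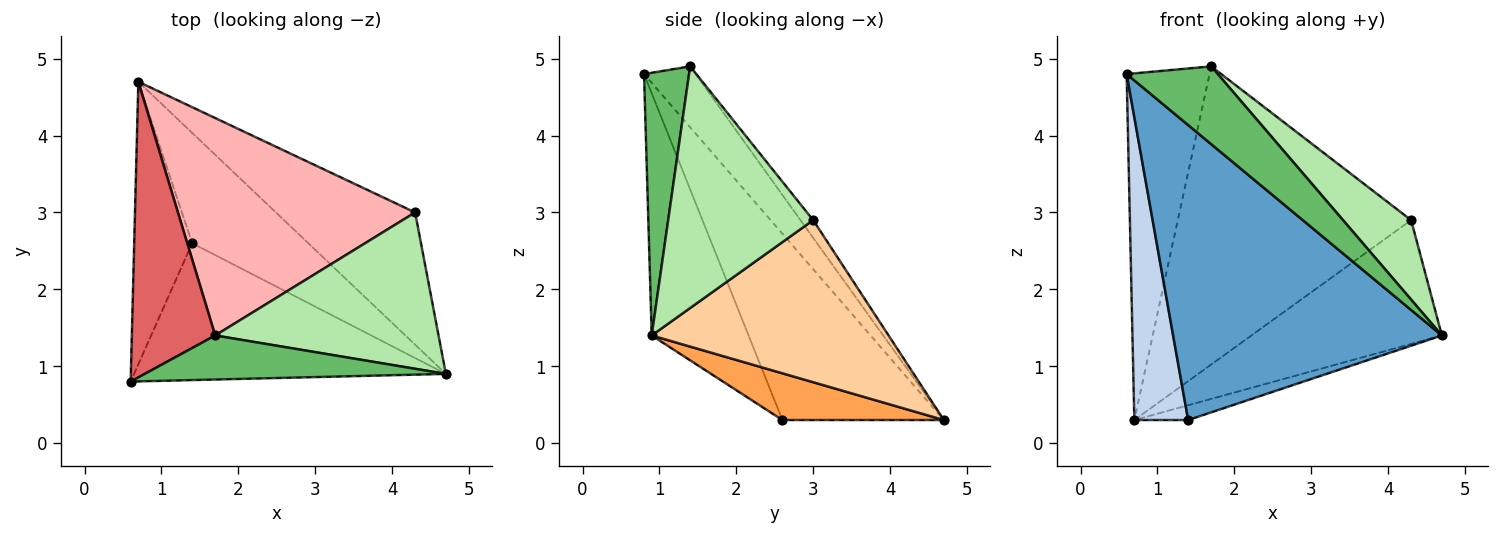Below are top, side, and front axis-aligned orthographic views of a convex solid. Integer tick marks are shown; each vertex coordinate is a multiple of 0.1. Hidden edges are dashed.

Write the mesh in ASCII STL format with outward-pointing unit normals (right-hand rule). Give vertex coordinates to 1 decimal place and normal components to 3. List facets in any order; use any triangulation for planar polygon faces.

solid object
 facet normal -0.311 -0.862 -0.400
  outer loop
   vertex 1.4 2.6 0.3
   vertex 4.7 0.9 1.4
   vertex 0.6 0.8 4.8
  endloop
 endfacet
 facet normal -0.910 -0.303 -0.283
  outer loop
   vertex 1.4 2.6 0.3
   vertex 0.6 0.8 4.8
   vertex 0.7 4.7 0.3
  endloop
 endfacet
 facet normal 0.370 0.123 -0.921
  outer loop
   vertex 1.4 2.6 0.3
   vertex 0.7 4.7 0.3
   vertex 4.7 0.9 1.4
  endloop
 endfacet
 facet normal 0.648 0.521 -0.556
  outer loop
   vertex 4.3 3.0 2.9
   vertex 4.7 0.9 1.4
   vertex 0.7 4.7 0.3
  endloop
 endfacet
 facet normal 0.395 -0.799 0.453
  outer loop
   vertex 1.7 1.4 4.9
   vertex 0.6 0.8 4.8
   vertex 4.7 0.9 1.4
  endloop
 endfacet
 facet normal 0.694 -0.326 0.642
  outer loop
   vertex 1.7 1.4 4.9
   vertex 4.7 0.9 1.4
   vertex 4.3 3.0 2.9
  endloop
 endfacet
 facet normal -0.428 0.688 0.586
  outer loop
   vertex 1.7 1.4 4.9
   vertex 0.7 4.7 0.3
   vertex 0.6 0.8 4.8
  endloop
 endfacet
 facet normal -0.044 0.807 0.589
  outer loop
   vertex 1.7 1.4 4.9
   vertex 4.3 3.0 2.9
   vertex 0.7 4.7 0.3
  endloop
 endfacet
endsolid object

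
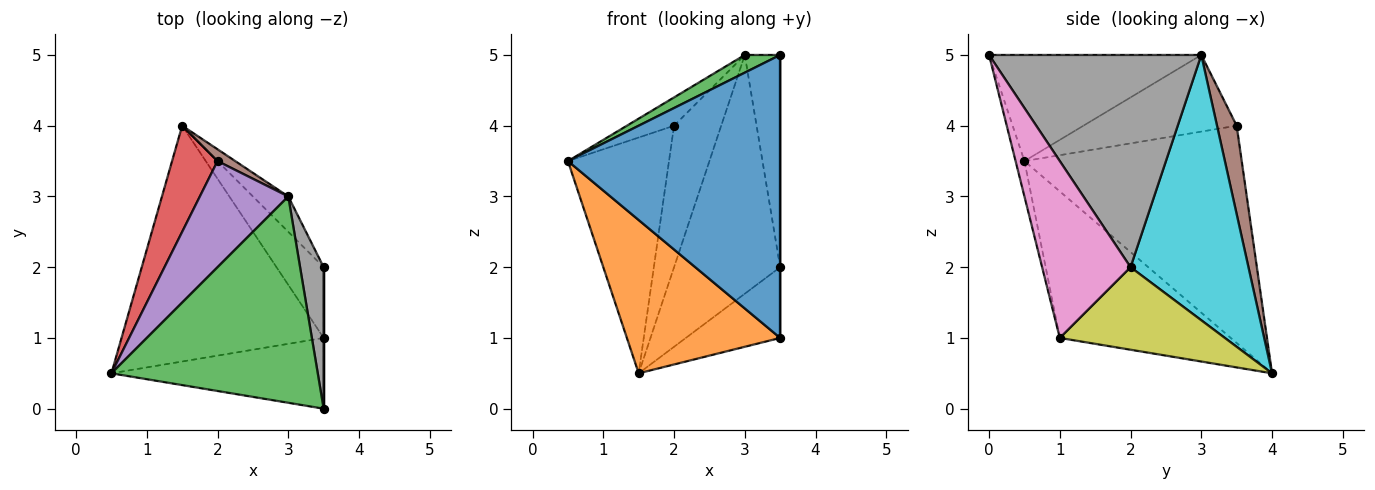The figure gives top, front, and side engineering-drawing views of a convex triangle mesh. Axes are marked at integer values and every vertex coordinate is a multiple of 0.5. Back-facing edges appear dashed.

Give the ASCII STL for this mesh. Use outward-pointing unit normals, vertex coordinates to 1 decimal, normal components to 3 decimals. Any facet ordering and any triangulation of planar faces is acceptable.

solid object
 facet normal -0.040 -0.969 -0.242
  outer loop
   vertex 3.5 1.0 1.0
   vertex 3.5 0.0 5.0
   vertex 0.5 0.5 3.5
  endloop
 endfacet
 facet normal -0.519 -0.466 -0.716
  outer loop
   vertex 3.5 1.0 1.0
   vertex 0.5 0.5 3.5
   vertex 1.5 4.0 0.5
  endloop
 endfacet
 facet normal -0.456 -0.076 0.887
  outer loop
   vertex 3.0 3.0 5.0
   vertex 0.5 0.5 3.5
   vertex 3.5 0.0 5.0
  endloop
 endfacet
 facet normal -0.891 0.414 0.186
  outer loop
   vertex 2.0 3.5 4.0
   vertex 1.5 4.0 0.5
   vertex 0.5 0.5 3.5
  endloop
 endfacet
 facet normal -0.642 0.198 0.741
  outer loop
   vertex 2.0 3.5 4.0
   vertex 0.5 0.5 3.5
   vertex 3.0 3.0 5.0
  endloop
 endfacet
 facet normal 0.383 0.920 0.077
  outer loop
   vertex 2.0 3.5 4.0
   vertex 3.0 3.0 5.0
   vertex 1.5 4.0 0.5
  endloop
 endfacet
 facet normal 1.000 0.000 0.000
  outer loop
   vertex 3.5 2.0 2.0
   vertex 3.5 0.0 5.0
   vertex 3.5 1.0 1.0
  endloop
 endfacet
 facet normal 0.981 0.163 0.109
  outer loop
   vertex 3.5 2.0 2.0
   vertex 3.0 3.0 5.0
   vertex 3.5 0.0 5.0
  endloop
 endfacet
 facet normal 0.778 0.444 -0.444
  outer loop
   vertex 3.5 2.0 2.0
   vertex 3.5 1.0 1.0
   vertex 1.5 4.0 0.5
  endloop
 endfacet
 facet normal 0.740 0.666 -0.099
  outer loop
   vertex 3.5 2.0 2.0
   vertex 1.5 4.0 0.5
   vertex 3.0 3.0 5.0
  endloop
 endfacet
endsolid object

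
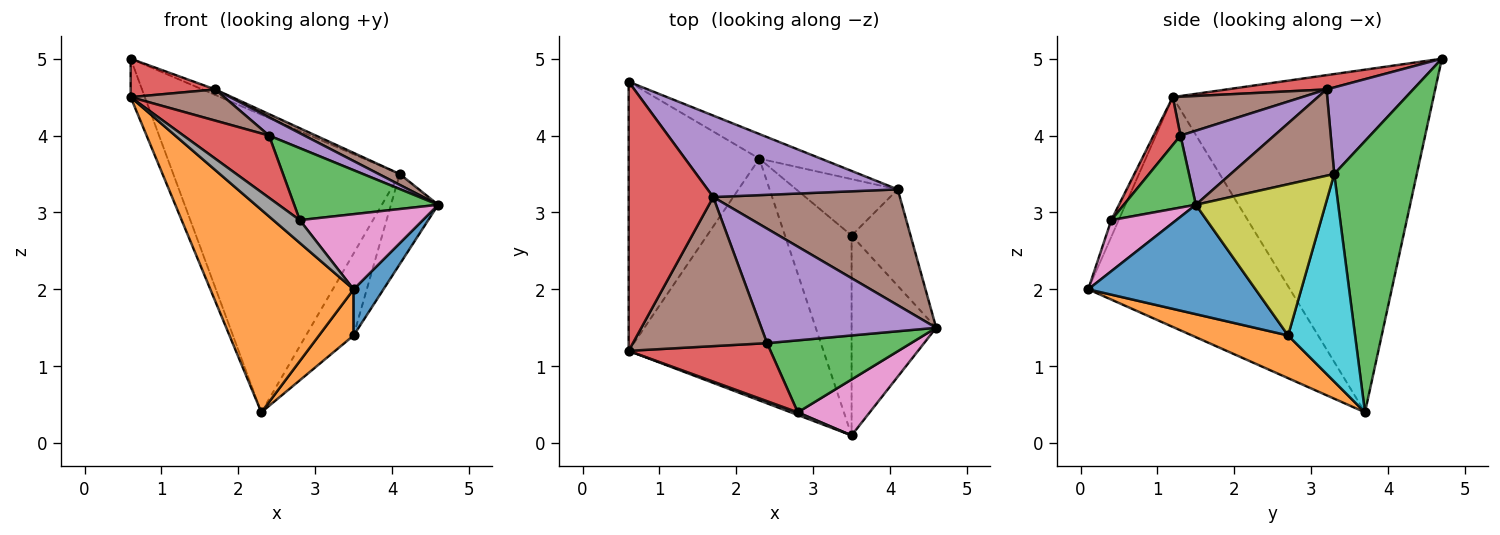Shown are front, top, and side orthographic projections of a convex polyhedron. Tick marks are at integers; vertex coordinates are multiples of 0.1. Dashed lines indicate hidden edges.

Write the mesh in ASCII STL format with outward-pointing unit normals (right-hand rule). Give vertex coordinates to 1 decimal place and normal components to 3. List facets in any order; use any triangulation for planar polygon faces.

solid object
 facet normal -0.933 0.051 -0.356
  outer loop
   vertex 0.6 1.2 4.5
   vertex 0.6 4.7 5.0
   vertex 2.3 3.7 0.4
  endloop
 endfacet
 facet normal -0.671 -0.476 -0.569
  outer loop
   vertex 0.6 1.2 4.5
   vertex 2.3 3.7 0.4
   vertex 3.5 0.1 2.0
  endloop
 endfacet
 facet normal 0.341 0.937 -0.077
  outer loop
   vertex 4.1 3.3 3.5
   vertex 2.3 3.7 0.4
   vertex 0.6 4.7 5.0
  endloop
 endfacet
 facet normal 0.165 -0.139 0.976
  outer loop
   vertex 1.7 3.2 4.6
   vertex 0.6 4.7 5.0
   vertex 0.6 1.2 4.5
  endloop
 endfacet
 facet normal 0.414 0.061 0.908
  outer loop
   vertex 1.7 3.2 4.6
   vertex 4.1 3.3 3.5
   vertex 0.6 4.7 5.0
  endloop
 endfacet
 facet normal 0.418 -0.085 0.904
  outer loop
   vertex 1.7 3.2 4.6
   vertex 4.6 1.5 3.1
   vertex 4.1 3.3 3.5
  endloop
 endfacet
 facet normal 0.390 -0.739 0.550
  outer loop
   vertex 2.8 0.4 2.9
   vertex 3.5 0.1 2.0
   vertex 4.6 1.5 3.1
  endloop
 endfacet
 facet normal -0.267 -0.957 0.111
  outer loop
   vertex 2.8 0.4 2.9
   vertex 0.6 1.2 4.5
   vertex 3.5 0.1 2.0
  endloop
 endfacet
 facet normal 0.882 0.321 -0.344
  outer loop
   vertex 3.5 2.7 1.4
   vertex 4.1 3.3 3.5
   vertex 4.6 1.5 3.1
  endloop
 endfacet
 facet normal 0.757 0.538 -0.370
  outer loop
   vertex 3.5 2.7 1.4
   vertex 2.3 3.7 0.4
   vertex 4.1 3.3 3.5
  endloop
 endfacet
 facet normal 0.783 -0.140 -0.606
  outer loop
   vertex 3.5 2.7 1.4
   vertex 4.6 1.5 3.1
   vertex 3.5 0.1 2.0
  endloop
 endfacet
 facet normal 0.530 -0.191 -0.826
  outer loop
   vertex 3.5 2.7 1.4
   vertex 3.5 0.1 2.0
   vertex 2.3 3.7 0.4
  endloop
 endfacet
 facet normal 0.333 -0.667 0.667
  outer loop
   vertex 2.4 1.3 4.0
   vertex 2.8 0.4 2.9
   vertex 4.6 1.5 3.1
  endloop
 endfacet
 facet normal 0.224 -0.713 0.665
  outer loop
   vertex 2.4 1.3 4.0
   vertex 0.6 1.2 4.5
   vertex 2.8 0.4 2.9
  endloop
 endfacet
 facet normal 0.386 -0.146 0.911
  outer loop
   vertex 2.4 1.3 4.0
   vertex 4.6 1.5 3.1
   vertex 1.7 3.2 4.6
  endloop
 endfacet
 facet normal 0.273 -0.197 0.942
  outer loop
   vertex 2.4 1.3 4.0
   vertex 1.7 3.2 4.6
   vertex 0.6 1.2 4.5
  endloop
 endfacet
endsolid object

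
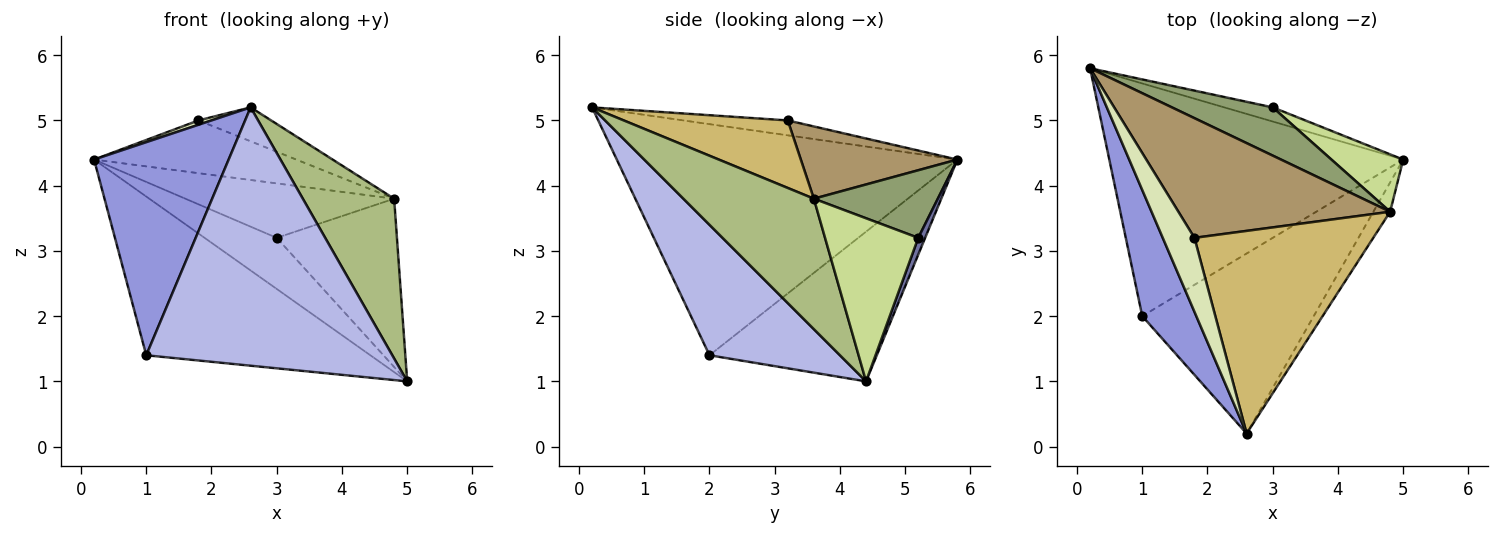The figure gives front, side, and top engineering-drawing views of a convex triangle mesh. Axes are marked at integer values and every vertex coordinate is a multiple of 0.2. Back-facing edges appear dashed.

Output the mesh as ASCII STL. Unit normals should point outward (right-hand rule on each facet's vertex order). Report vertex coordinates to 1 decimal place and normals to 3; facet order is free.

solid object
 facet normal 0.092 0.960 -0.265
  outer loop
   vertex 3.0 5.2 3.2
   vertex 5.0 4.4 1.0
   vertex 0.2 5.8 4.4
  endloop
 endfacet
 facet normal -0.388 0.519 -0.761
  outer loop
   vertex 1.0 2.0 1.4
   vertex 0.2 5.8 4.4
   vertex 5.0 4.4 1.0
  endloop
 endfacet
 facet normal -0.909 -0.359 0.213
  outer loop
   vertex 1.0 2.0 1.4
   vertex 2.6 0.2 5.2
   vertex 0.2 5.8 4.4
  endloop
 endfacet
 facet normal 0.399 -0.752 -0.524
  outer loop
   vertex 1.0 2.0 1.4
   vertex 5.0 4.4 1.0
   vertex 2.6 0.2 5.2
  endloop
 endfacet
 facet normal 0.406 0.684 0.606
  outer loop
   vertex 4.8 3.6 3.8
   vertex 3.0 5.2 3.2
   vertex 0.2 5.8 4.4
  endloop
 endfacet
 facet normal 0.815 -0.570 -0.105
  outer loop
   vertex 4.8 3.6 3.8
   vertex 2.6 0.2 5.2
   vertex 5.0 4.4 1.0
  endloop
 endfacet
 facet normal 0.592 0.763 0.260
  outer loop
   vertex 4.8 3.6 3.8
   vertex 5.0 4.4 1.0
   vertex 3.0 5.2 3.2
  endloop
 endfacet
 facet normal -0.425 -0.053 0.904
  outer loop
   vertex 1.8 3.2 5.0
   vertex 0.2 5.8 4.4
   vertex 2.6 0.2 5.2
  endloop
 endfacet
 facet normal 0.298 0.385 0.873
  outer loop
   vertex 1.8 3.2 5.0
   vertex 4.8 3.6 3.8
   vertex 0.2 5.8 4.4
  endloop
 endfacet
 facet normal 0.349 0.155 0.924
  outer loop
   vertex 1.8 3.2 5.0
   vertex 2.6 0.2 5.2
   vertex 4.8 3.6 3.8
  endloop
 endfacet
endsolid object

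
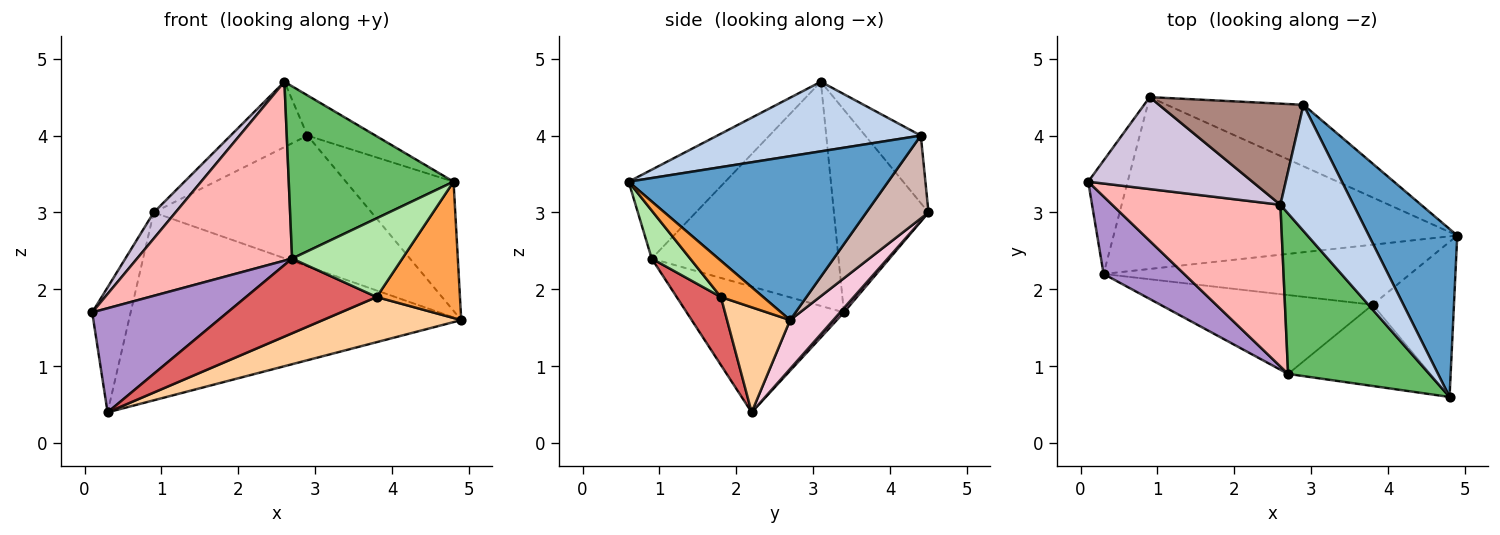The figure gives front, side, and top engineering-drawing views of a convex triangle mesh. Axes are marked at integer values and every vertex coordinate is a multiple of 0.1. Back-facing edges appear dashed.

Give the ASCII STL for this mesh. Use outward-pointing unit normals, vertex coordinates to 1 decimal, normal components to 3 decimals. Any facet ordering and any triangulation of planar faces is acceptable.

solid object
 facet normal 0.827 0.343 0.446
  outer loop
   vertex 2.9 4.4 4.0
   vertex 4.8 0.6 3.4
   vertex 4.9 2.7 1.6
  endloop
 endfacet
 facet normal 0.672 0.225 0.705
  outer loop
   vertex 2.9 4.4 4.0
   vertex 2.6 3.1 4.7
   vertex 4.8 0.6 3.4
  endloop
 endfacet
 facet normal 0.318 -0.626 -0.712
  outer loop
   vertex 3.8 1.8 1.9
   vertex 4.9 2.7 1.6
   vertex 4.8 0.6 3.4
  endloop
 endfacet
 facet normal 0.264 -0.580 -0.771
  outer loop
   vertex 3.8 1.8 1.9
   vertex 0.3 2.2 0.4
   vertex 4.9 2.7 1.6
  endloop
 endfacet
 facet normal -0.394 -0.673 0.626
  outer loop
   vertex 2.7 0.9 2.4
   vertex 4.8 0.6 3.4
   vertex 2.6 3.1 4.7
  endloop
 endfacet
 facet normal 0.236 -0.676 -0.698
  outer loop
   vertex 2.7 0.9 2.4
   vertex 3.8 1.8 1.9
   vertex 4.8 0.6 3.4
  endloop
 endfacet
 facet normal 0.227 -0.670 -0.707
  outer loop
   vertex 2.7 0.9 2.4
   vertex 0.3 2.2 0.4
   vertex 3.8 1.8 1.9
  endloop
 endfacet
 facet normal -0.666 -0.553 0.500
  outer loop
   vertex 2.7 0.9 2.4
   vertex 2.6 3.1 4.7
   vertex 0.1 3.4 1.7
  endloop
 endfacet
 facet normal -0.682 -0.587 0.437
  outer loop
   vertex 2.7 0.9 2.4
   vertex 0.1 3.4 1.7
   vertex 0.3 2.2 0.4
  endloop
 endfacet
 facet normal -0.765 -0.176 0.620
  outer loop
   vertex 0.9 4.5 3.0
   vertex 0.1 3.4 1.7
   vertex 2.6 3.1 4.7
  endloop
 endfacet
 facet normal -0.366 0.505 0.782
  outer loop
   vertex 0.9 4.5 3.0
   vertex 2.6 3.1 4.7
   vertex 2.9 4.4 4.0
  endloop
 endfacet
 facet normal 0.250 0.876 -0.412
  outer loop
   vertex 0.9 4.5 3.0
   vertex 2.9 4.4 4.0
   vertex 4.9 2.7 1.6
  endloop
 endfacet
 facet normal 0.074 0.738 -0.670
  outer loop
   vertex 0.9 4.5 3.0
   vertex 0.3 2.2 0.4
   vertex 0.1 3.4 1.7
  endloop
 endfacet
 facet normal 0.095 0.735 -0.672
  outer loop
   vertex 0.9 4.5 3.0
   vertex 4.9 2.7 1.6
   vertex 0.3 2.2 0.4
  endloop
 endfacet
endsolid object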